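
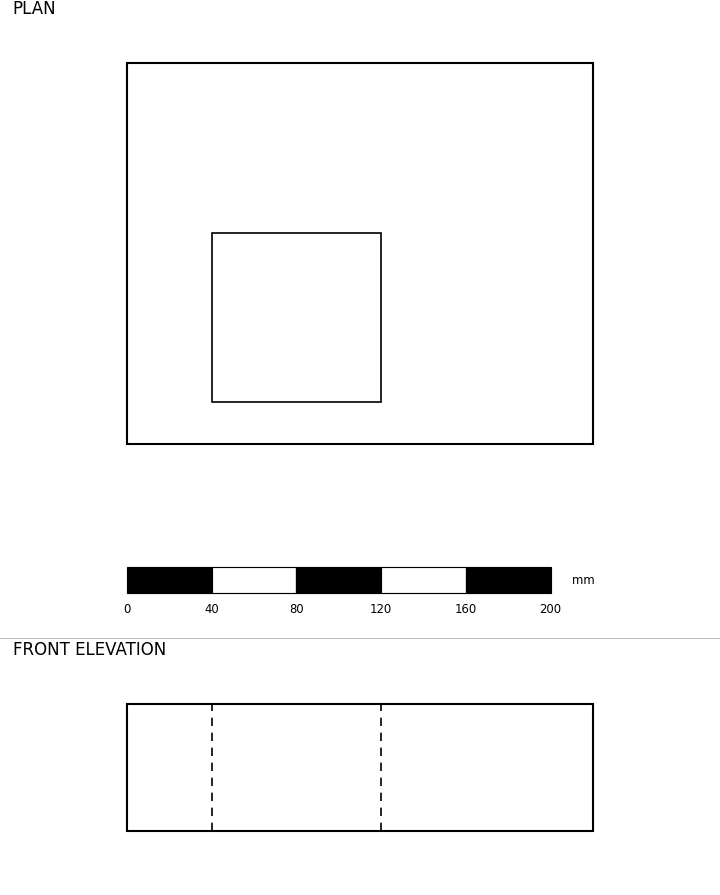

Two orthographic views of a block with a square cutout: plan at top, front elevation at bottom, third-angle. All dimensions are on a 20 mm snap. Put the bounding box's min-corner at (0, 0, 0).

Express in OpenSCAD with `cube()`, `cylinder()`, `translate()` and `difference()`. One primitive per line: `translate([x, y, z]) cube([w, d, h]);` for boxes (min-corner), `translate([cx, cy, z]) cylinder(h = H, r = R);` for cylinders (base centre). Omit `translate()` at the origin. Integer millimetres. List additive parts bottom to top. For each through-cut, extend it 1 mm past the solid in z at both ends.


difference() {
  cube([220, 180, 60]);
  translate([40, 20, -1]) cube([80, 80, 62]);
}


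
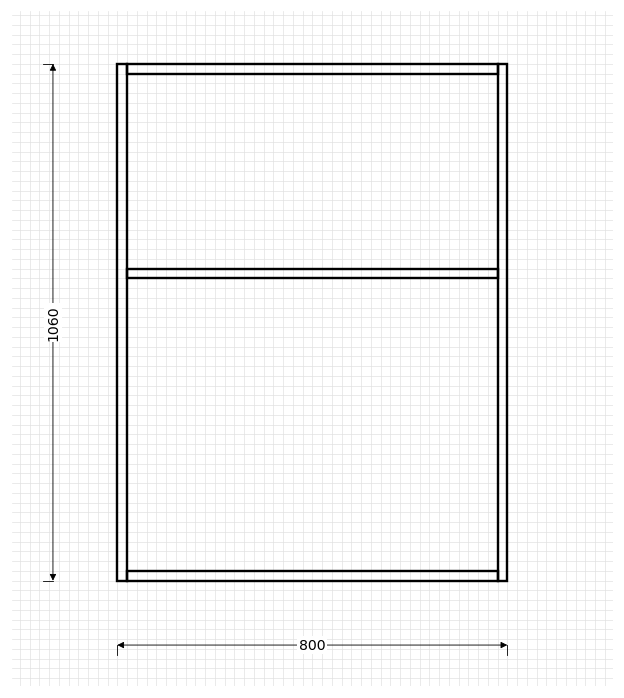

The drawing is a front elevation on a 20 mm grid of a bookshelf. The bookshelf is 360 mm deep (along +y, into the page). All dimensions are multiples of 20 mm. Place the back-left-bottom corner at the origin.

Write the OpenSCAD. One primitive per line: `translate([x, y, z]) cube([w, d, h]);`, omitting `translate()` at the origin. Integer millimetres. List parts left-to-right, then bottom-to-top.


cube([20, 360, 1060]);
translate([20, 0, 0]) cube([760, 360, 20]);
translate([20, 0, 620]) cube([760, 360, 20]);
translate([20, 0, 1040]) cube([760, 360, 20]);
translate([780, 0, 0]) cube([20, 360, 1060]);


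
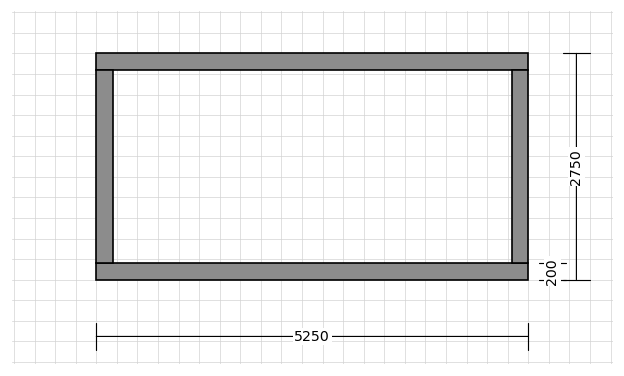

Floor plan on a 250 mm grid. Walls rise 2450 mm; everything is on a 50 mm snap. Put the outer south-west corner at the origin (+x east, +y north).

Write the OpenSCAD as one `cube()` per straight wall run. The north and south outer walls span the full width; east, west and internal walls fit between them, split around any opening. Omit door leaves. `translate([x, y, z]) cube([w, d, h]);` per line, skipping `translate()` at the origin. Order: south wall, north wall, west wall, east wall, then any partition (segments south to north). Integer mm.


cube([5250, 200, 2450]);
translate([0, 2550, 0]) cube([5250, 200, 2450]);
translate([0, 200, 0]) cube([200, 2350, 2450]);
translate([5050, 200, 0]) cube([200, 2350, 2450]);


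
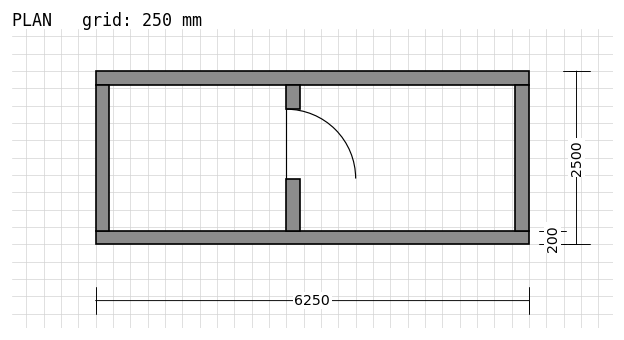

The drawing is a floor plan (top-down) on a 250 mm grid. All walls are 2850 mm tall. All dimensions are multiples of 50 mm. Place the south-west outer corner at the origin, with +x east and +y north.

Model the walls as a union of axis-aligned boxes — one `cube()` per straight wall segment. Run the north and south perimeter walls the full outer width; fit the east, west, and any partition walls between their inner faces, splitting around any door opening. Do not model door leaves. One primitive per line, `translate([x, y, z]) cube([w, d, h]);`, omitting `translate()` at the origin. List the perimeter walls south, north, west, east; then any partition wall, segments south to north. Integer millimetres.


cube([6250, 200, 2850]);
translate([0, 2300, 0]) cube([6250, 200, 2850]);
translate([0, 200, 0]) cube([200, 2100, 2850]);
translate([6050, 200, 0]) cube([200, 2100, 2850]);
translate([2750, 200, 0]) cube([200, 750, 2850]);
translate([2750, 1950, 0]) cube([200, 350, 2850]);


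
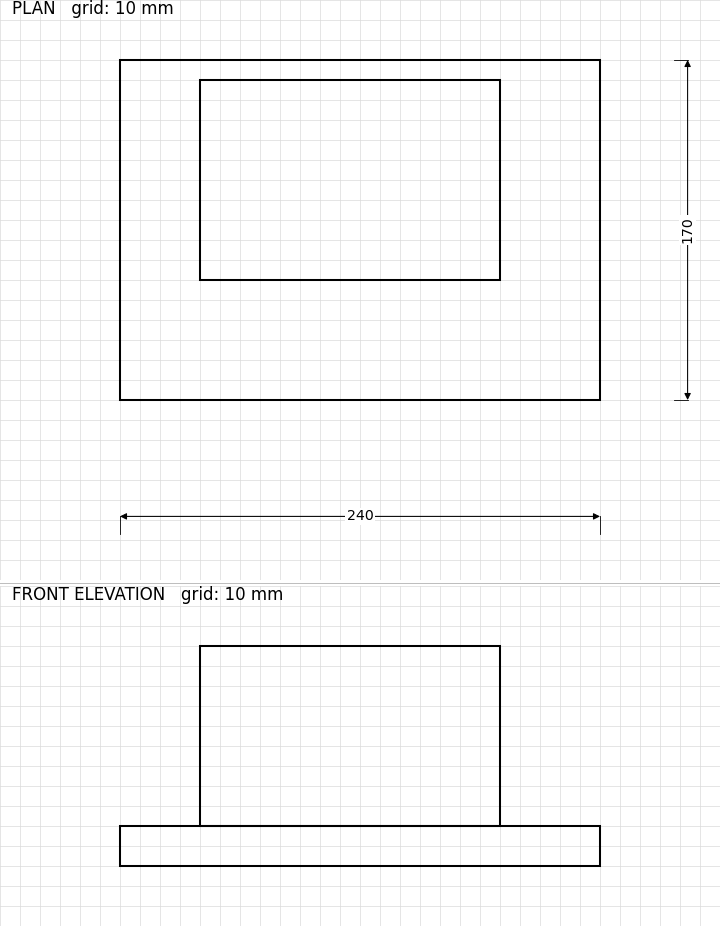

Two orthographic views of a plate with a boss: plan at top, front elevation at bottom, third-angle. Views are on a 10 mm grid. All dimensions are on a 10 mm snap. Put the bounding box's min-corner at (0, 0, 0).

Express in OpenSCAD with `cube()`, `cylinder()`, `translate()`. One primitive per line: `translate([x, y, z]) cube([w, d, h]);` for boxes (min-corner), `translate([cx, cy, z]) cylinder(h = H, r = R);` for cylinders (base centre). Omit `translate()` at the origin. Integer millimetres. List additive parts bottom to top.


cube([240, 170, 20]);
translate([40, 60, 20]) cube([150, 100, 90]);


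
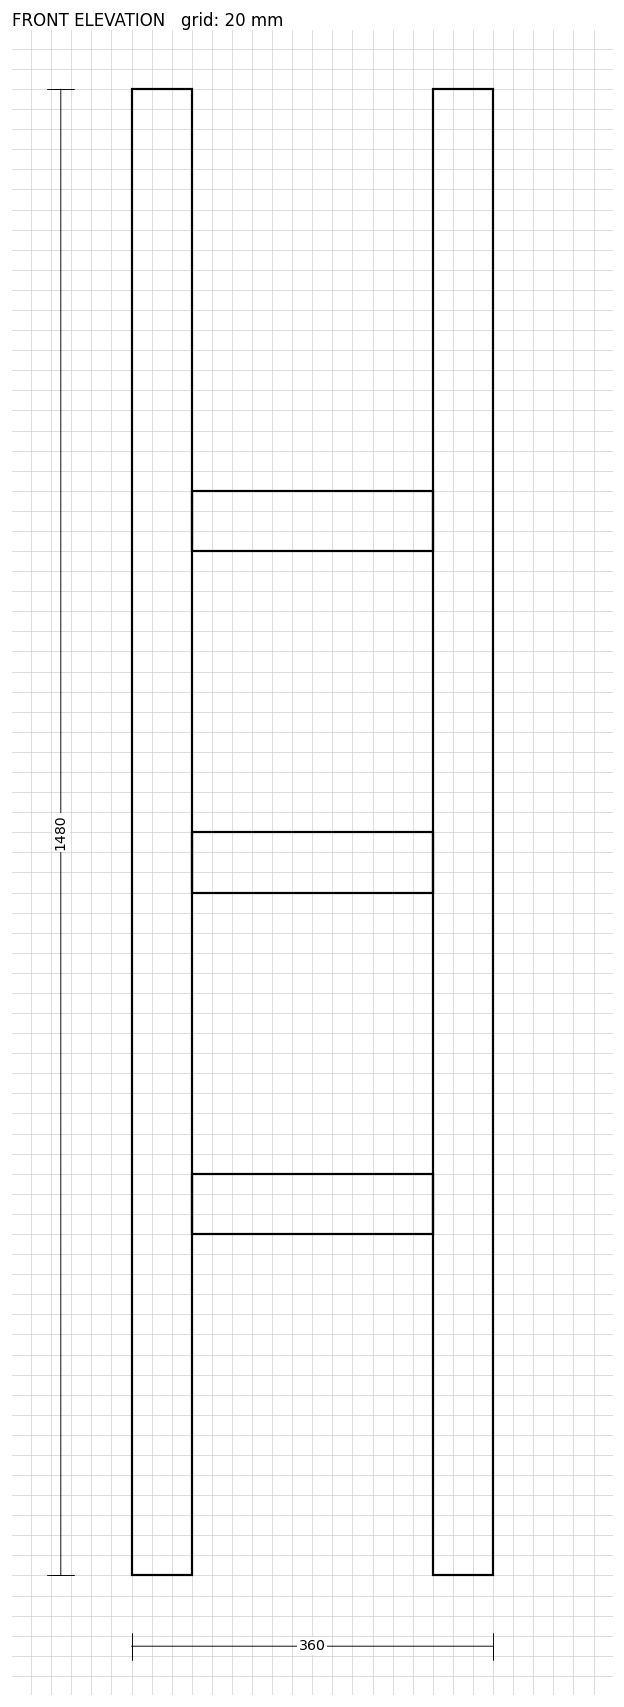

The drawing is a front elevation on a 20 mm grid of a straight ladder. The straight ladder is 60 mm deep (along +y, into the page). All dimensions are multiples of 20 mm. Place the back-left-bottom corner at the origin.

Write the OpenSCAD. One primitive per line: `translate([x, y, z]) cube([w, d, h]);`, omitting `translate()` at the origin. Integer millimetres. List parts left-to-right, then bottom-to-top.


cube([60, 60, 1480]);
translate([60, 0, 340]) cube([240, 60, 60]);
translate([60, 0, 680]) cube([240, 60, 60]);
translate([60, 0, 1020]) cube([240, 60, 60]);
translate([300, 0, 0]) cube([60, 60, 1480]);


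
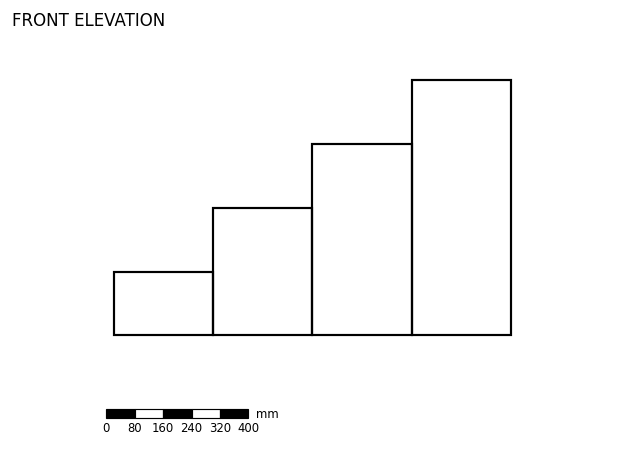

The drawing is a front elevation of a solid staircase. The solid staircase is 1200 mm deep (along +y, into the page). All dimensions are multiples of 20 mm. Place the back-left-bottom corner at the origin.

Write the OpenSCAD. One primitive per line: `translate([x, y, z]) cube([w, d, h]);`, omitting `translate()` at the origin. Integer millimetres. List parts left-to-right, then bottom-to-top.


cube([280, 1200, 180]);
translate([280, 0, 0]) cube([280, 1200, 360]);
translate([560, 0, 0]) cube([280, 1200, 540]);
translate([840, 0, 0]) cube([280, 1200, 720]);


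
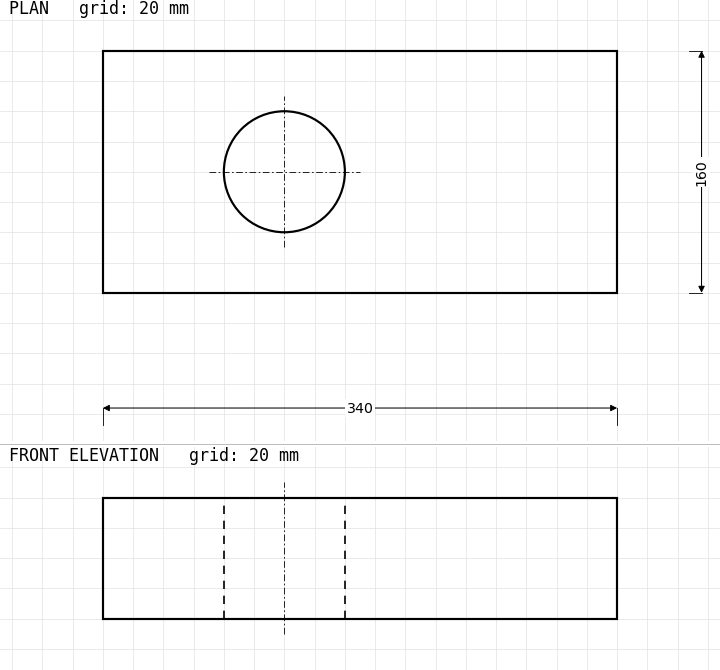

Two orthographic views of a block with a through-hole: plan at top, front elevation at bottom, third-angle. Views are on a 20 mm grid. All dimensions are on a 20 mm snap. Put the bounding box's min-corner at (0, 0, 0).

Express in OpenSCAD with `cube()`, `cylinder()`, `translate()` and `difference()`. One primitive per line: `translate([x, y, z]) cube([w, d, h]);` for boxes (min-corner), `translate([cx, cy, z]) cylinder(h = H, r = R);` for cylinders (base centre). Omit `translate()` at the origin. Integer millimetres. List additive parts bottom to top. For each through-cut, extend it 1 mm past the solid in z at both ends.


difference() {
  cube([340, 160, 80]);
  translate([120, 80, -1]) cylinder(h = 82, r = 40);
}


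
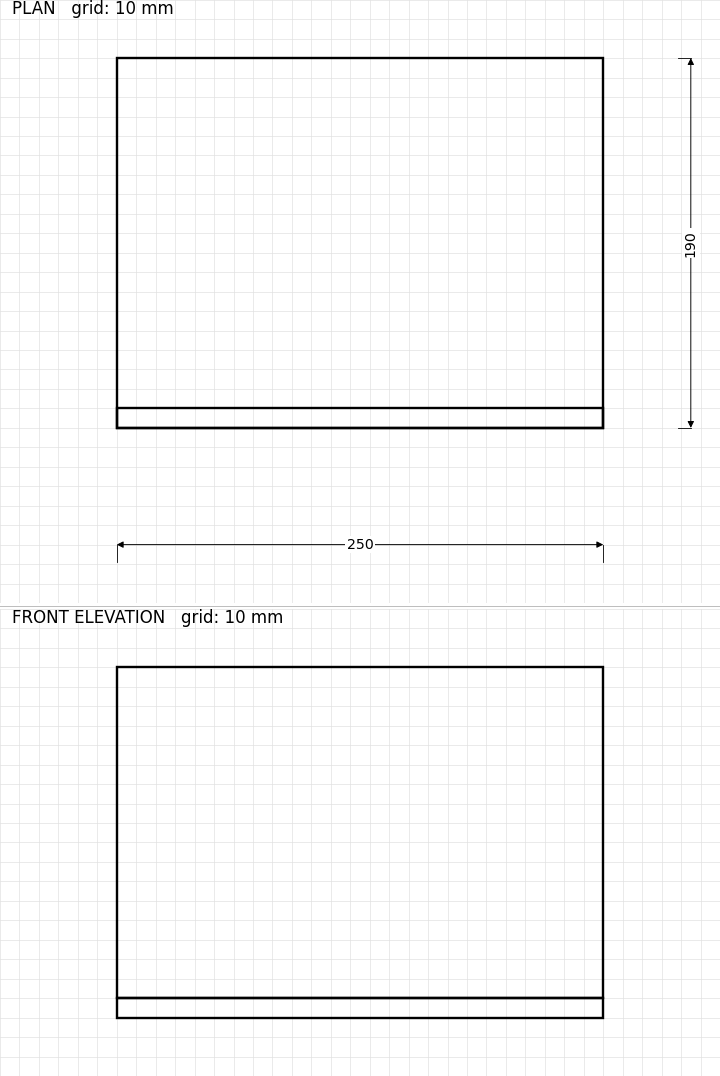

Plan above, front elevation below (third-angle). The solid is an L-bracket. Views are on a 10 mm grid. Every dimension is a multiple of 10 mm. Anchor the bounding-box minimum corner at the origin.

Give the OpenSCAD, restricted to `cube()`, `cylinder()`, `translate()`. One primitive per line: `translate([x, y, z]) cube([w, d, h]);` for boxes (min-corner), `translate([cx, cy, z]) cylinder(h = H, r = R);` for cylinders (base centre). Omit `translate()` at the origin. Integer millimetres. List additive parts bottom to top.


cube([250, 190, 10]);
translate([0, 0, 10]) cube([250, 10, 170]);


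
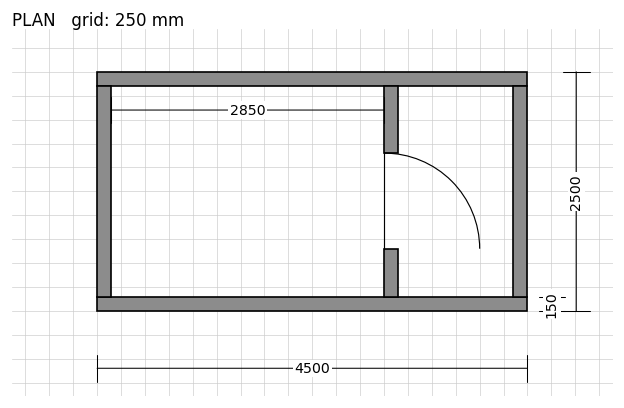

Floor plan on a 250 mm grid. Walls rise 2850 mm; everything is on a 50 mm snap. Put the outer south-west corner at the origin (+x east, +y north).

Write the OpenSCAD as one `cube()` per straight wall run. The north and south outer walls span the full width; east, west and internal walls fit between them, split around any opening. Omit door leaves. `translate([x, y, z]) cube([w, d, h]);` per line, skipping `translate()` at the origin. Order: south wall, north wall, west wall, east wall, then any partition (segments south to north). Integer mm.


cube([4500, 150, 2850]);
translate([0, 2350, 0]) cube([4500, 150, 2850]);
translate([0, 150, 0]) cube([150, 2200, 2850]);
translate([4350, 150, 0]) cube([150, 2200, 2850]);
translate([3000, 150, 0]) cube([150, 500, 2850]);
translate([3000, 1650, 0]) cube([150, 700, 2850]);


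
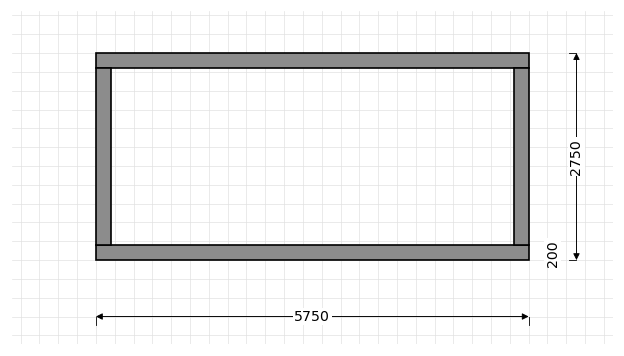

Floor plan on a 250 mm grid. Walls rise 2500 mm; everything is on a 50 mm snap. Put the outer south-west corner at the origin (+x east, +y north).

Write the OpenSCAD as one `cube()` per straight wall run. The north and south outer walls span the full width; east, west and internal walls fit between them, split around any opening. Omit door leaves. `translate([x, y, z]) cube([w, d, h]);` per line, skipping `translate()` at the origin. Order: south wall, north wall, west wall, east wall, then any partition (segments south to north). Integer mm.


cube([5750, 200, 2500]);
translate([0, 2550, 0]) cube([5750, 200, 2500]);
translate([0, 200, 0]) cube([200, 2350, 2500]);
translate([5550, 200, 0]) cube([200, 2350, 2500]);


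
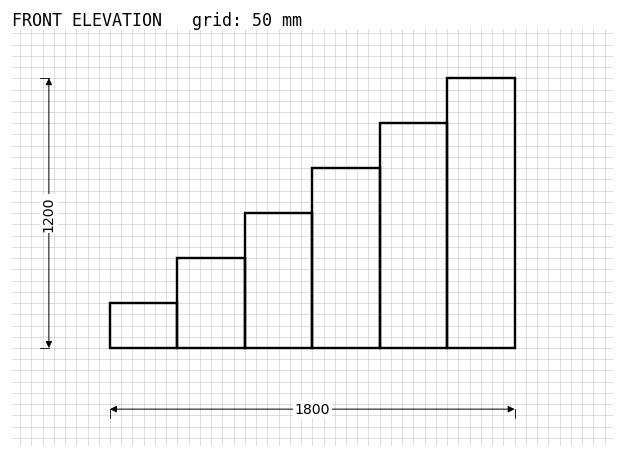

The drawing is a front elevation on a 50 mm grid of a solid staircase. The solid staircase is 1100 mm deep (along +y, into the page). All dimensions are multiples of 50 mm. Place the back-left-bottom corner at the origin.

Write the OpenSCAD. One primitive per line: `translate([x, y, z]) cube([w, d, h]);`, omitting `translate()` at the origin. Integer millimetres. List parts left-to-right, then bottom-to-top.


cube([300, 1100, 200]);
translate([300, 0, 0]) cube([300, 1100, 400]);
translate([600, 0, 0]) cube([300, 1100, 600]);
translate([900, 0, 0]) cube([300, 1100, 800]);
translate([1200, 0, 0]) cube([300, 1100, 1000]);
translate([1500, 0, 0]) cube([300, 1100, 1200]);


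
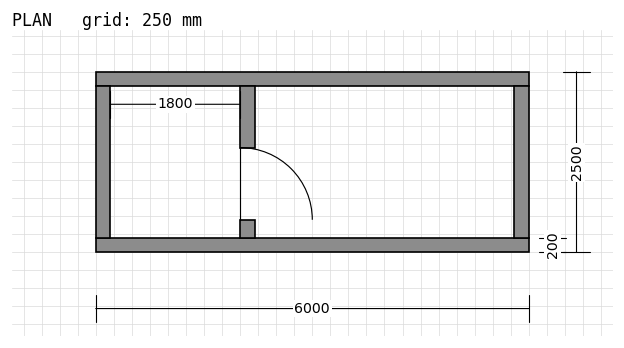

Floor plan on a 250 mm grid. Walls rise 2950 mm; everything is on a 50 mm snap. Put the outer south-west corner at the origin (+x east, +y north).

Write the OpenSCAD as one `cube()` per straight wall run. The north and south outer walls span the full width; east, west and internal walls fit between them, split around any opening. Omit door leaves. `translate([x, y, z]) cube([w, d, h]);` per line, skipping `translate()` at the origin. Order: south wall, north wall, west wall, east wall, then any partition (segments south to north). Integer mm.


cube([6000, 200, 2950]);
translate([0, 2300, 0]) cube([6000, 200, 2950]);
translate([0, 200, 0]) cube([200, 2100, 2950]);
translate([5800, 200, 0]) cube([200, 2100, 2950]);
translate([2000, 200, 0]) cube([200, 250, 2950]);
translate([2000, 1450, 0]) cube([200, 850, 2950]);


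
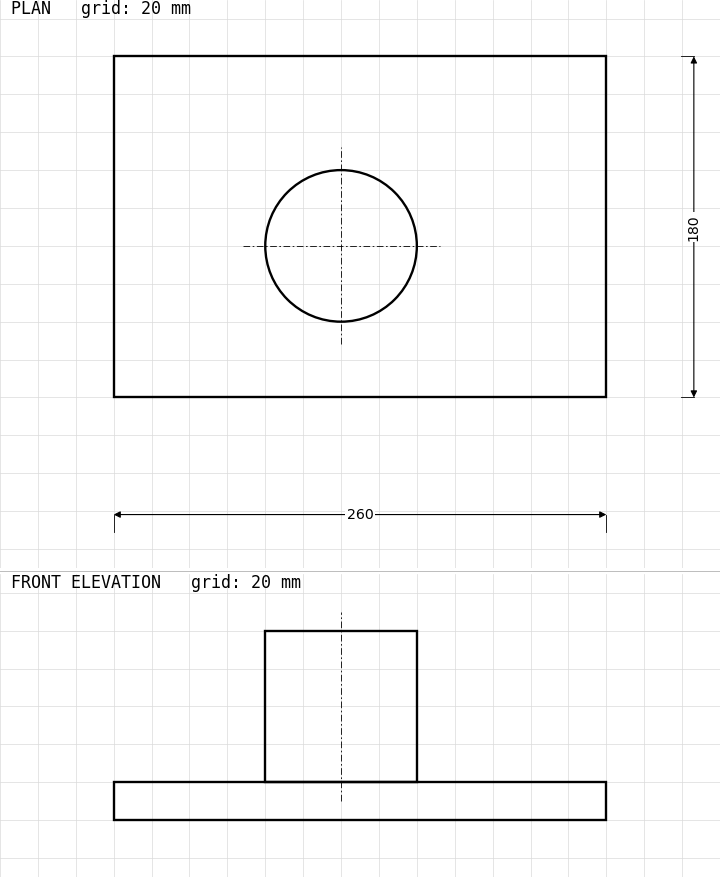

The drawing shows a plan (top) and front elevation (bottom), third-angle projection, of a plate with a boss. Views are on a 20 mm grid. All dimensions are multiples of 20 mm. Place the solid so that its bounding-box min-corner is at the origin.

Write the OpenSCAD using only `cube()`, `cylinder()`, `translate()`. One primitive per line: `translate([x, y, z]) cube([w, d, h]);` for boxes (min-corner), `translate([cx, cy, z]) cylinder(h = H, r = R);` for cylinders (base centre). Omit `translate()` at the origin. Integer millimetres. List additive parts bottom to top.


cube([260, 180, 20]);
translate([120, 80, 20]) cylinder(h = 80, r = 40);


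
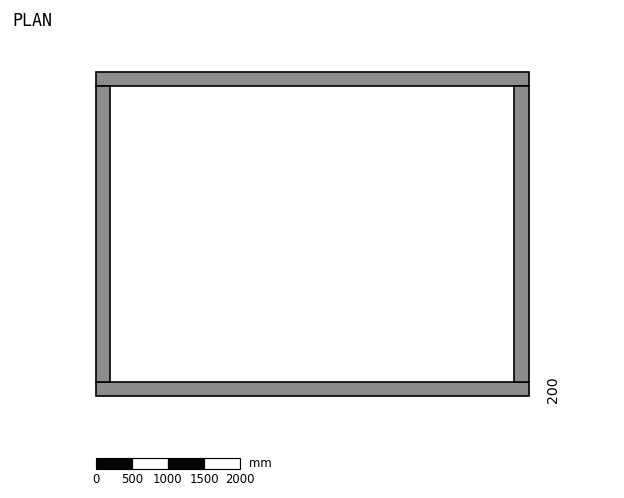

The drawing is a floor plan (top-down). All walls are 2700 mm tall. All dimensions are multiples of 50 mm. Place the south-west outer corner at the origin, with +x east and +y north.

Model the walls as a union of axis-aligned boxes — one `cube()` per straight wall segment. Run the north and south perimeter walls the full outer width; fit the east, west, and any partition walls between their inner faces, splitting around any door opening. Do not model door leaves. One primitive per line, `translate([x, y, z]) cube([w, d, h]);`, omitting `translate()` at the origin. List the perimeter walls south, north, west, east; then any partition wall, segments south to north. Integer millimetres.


cube([6000, 200, 2700]);
translate([0, 4300, 0]) cube([6000, 200, 2700]);
translate([0, 200, 0]) cube([200, 4100, 2700]);
translate([5800, 200, 0]) cube([200, 4100, 2700]);


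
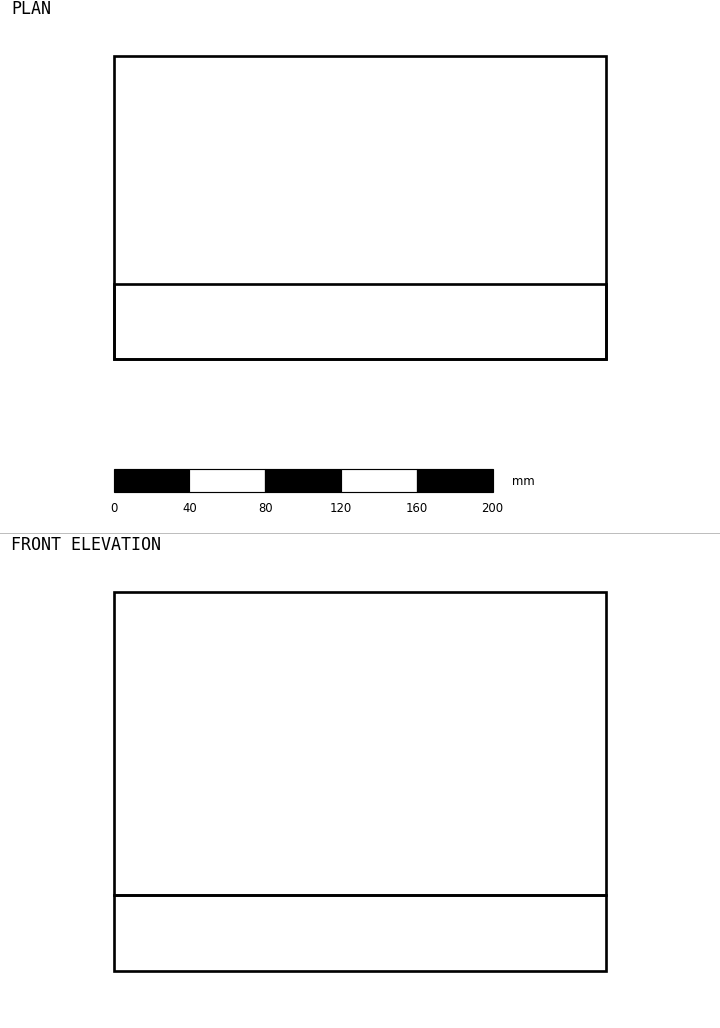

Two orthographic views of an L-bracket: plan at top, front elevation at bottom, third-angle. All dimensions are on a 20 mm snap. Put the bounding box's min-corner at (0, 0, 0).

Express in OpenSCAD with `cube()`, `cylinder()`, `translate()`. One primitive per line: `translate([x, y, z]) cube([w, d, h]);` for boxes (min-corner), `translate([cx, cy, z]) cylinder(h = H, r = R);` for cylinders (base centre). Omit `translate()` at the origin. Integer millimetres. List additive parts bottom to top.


cube([260, 160, 40]);
translate([0, 0, 40]) cube([260, 40, 160]);


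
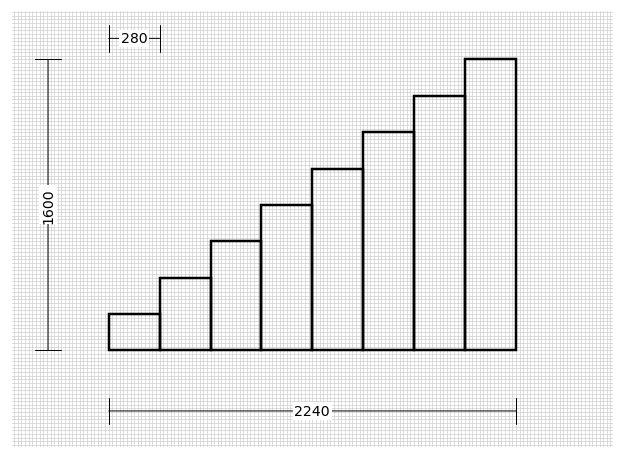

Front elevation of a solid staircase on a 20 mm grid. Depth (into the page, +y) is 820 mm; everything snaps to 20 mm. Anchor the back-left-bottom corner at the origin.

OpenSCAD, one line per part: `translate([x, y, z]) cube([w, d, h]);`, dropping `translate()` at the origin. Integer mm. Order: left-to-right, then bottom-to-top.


cube([280, 820, 200]);
translate([280, 0, 0]) cube([280, 820, 400]);
translate([560, 0, 0]) cube([280, 820, 600]);
translate([840, 0, 0]) cube([280, 820, 800]);
translate([1120, 0, 0]) cube([280, 820, 1000]);
translate([1400, 0, 0]) cube([280, 820, 1200]);
translate([1680, 0, 0]) cube([280, 820, 1400]);
translate([1960, 0, 0]) cube([280, 820, 1600]);


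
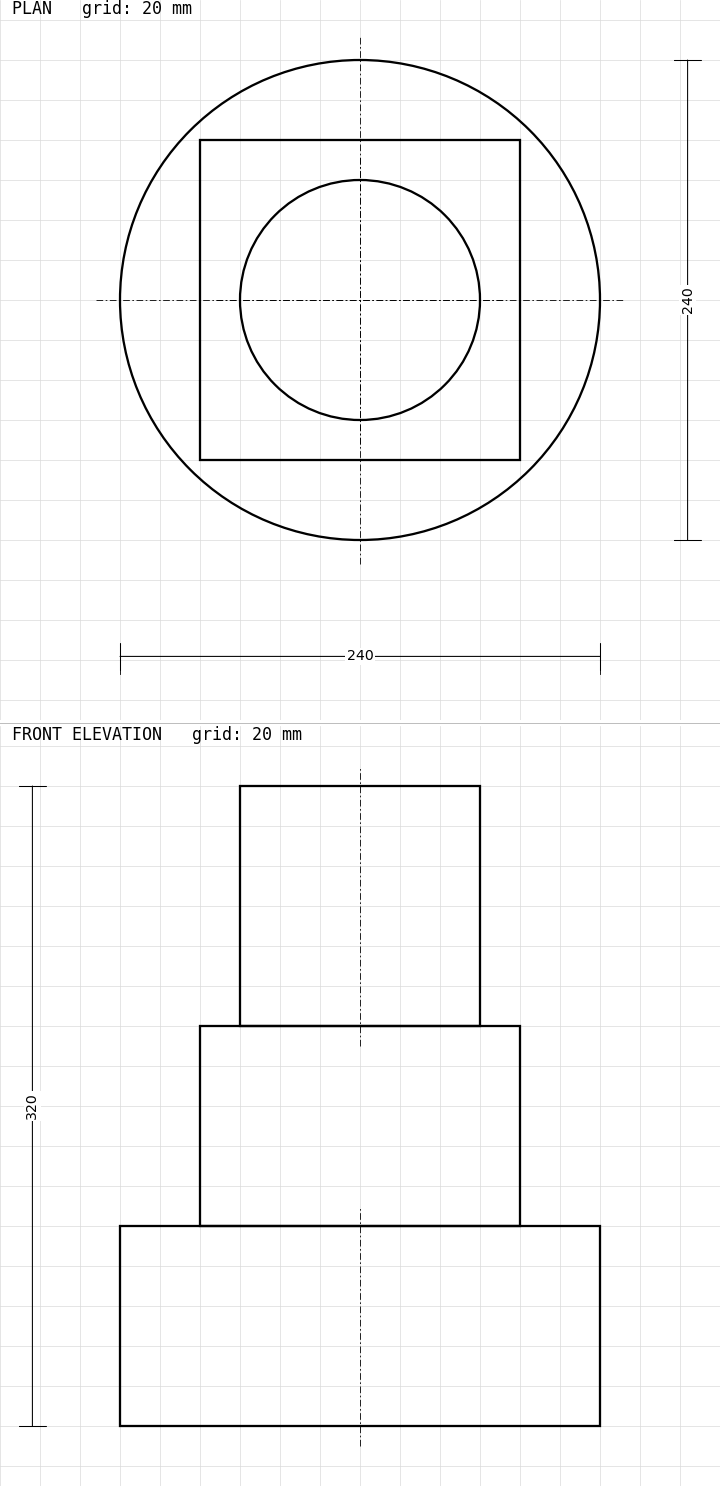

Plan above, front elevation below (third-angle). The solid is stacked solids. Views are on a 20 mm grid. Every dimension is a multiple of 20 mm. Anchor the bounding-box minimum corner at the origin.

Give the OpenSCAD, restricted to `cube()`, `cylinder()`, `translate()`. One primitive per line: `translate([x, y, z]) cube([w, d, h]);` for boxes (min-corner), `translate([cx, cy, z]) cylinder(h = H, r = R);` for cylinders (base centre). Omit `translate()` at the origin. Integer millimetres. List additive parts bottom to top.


translate([120, 120, 0]) cylinder(h = 100, r = 120);
translate([40, 40, 100]) cube([160, 160, 100]);
translate([120, 120, 200]) cylinder(h = 120, r = 60);


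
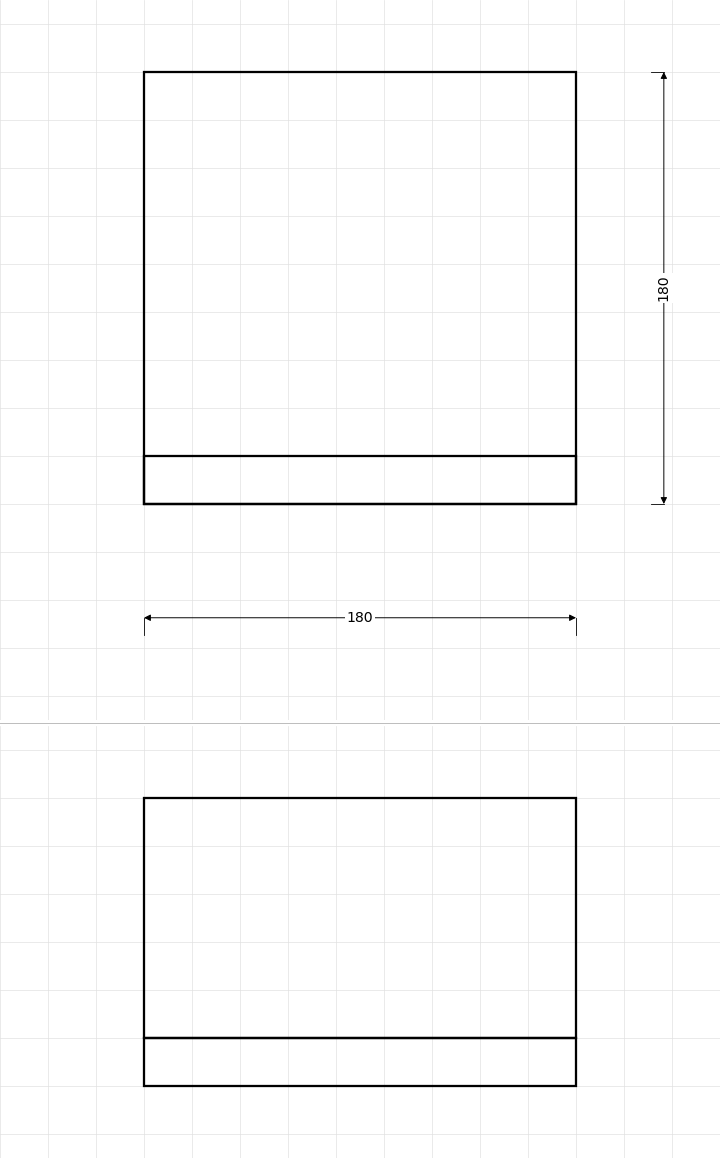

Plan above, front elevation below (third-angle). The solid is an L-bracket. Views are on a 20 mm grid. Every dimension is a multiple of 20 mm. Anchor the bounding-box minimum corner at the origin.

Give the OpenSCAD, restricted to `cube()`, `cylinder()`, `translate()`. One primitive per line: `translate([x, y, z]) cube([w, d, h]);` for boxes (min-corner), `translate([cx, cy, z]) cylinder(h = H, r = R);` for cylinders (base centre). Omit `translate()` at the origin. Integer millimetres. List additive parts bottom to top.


cube([180, 180, 20]);
translate([0, 0, 20]) cube([180, 20, 100]);


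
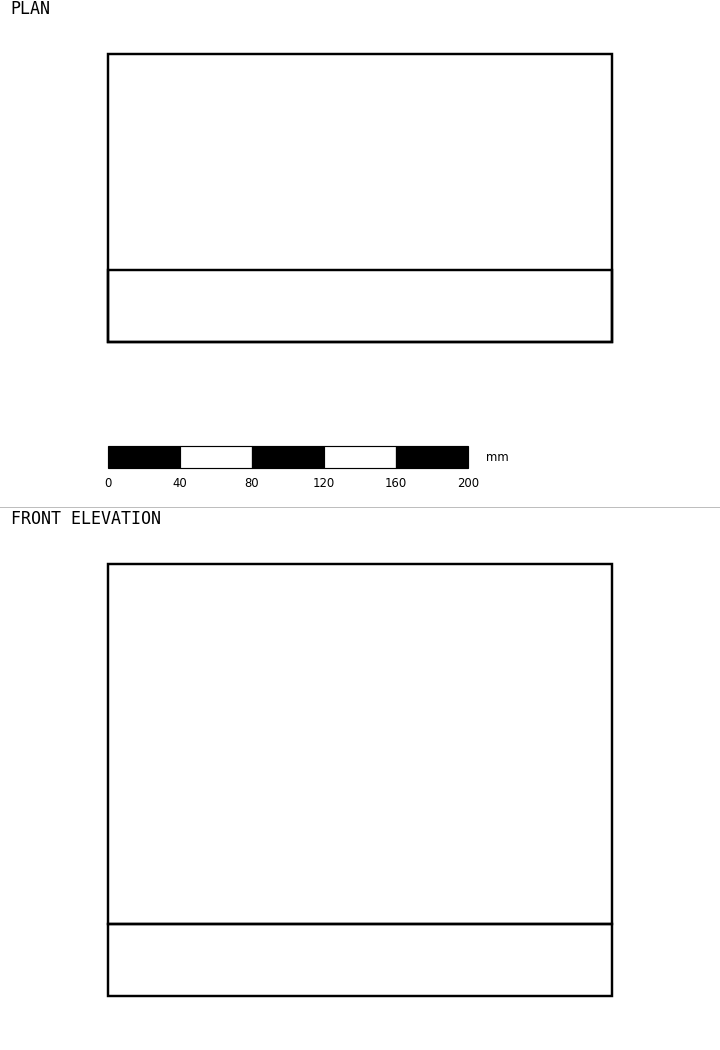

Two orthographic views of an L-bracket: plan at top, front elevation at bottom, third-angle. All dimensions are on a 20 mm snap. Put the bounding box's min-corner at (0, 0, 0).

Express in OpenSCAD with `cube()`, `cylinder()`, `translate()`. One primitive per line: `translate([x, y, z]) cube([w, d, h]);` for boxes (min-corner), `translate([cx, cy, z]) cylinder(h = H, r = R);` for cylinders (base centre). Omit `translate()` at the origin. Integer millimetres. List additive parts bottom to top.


cube([280, 160, 40]);
translate([0, 0, 40]) cube([280, 40, 200]);


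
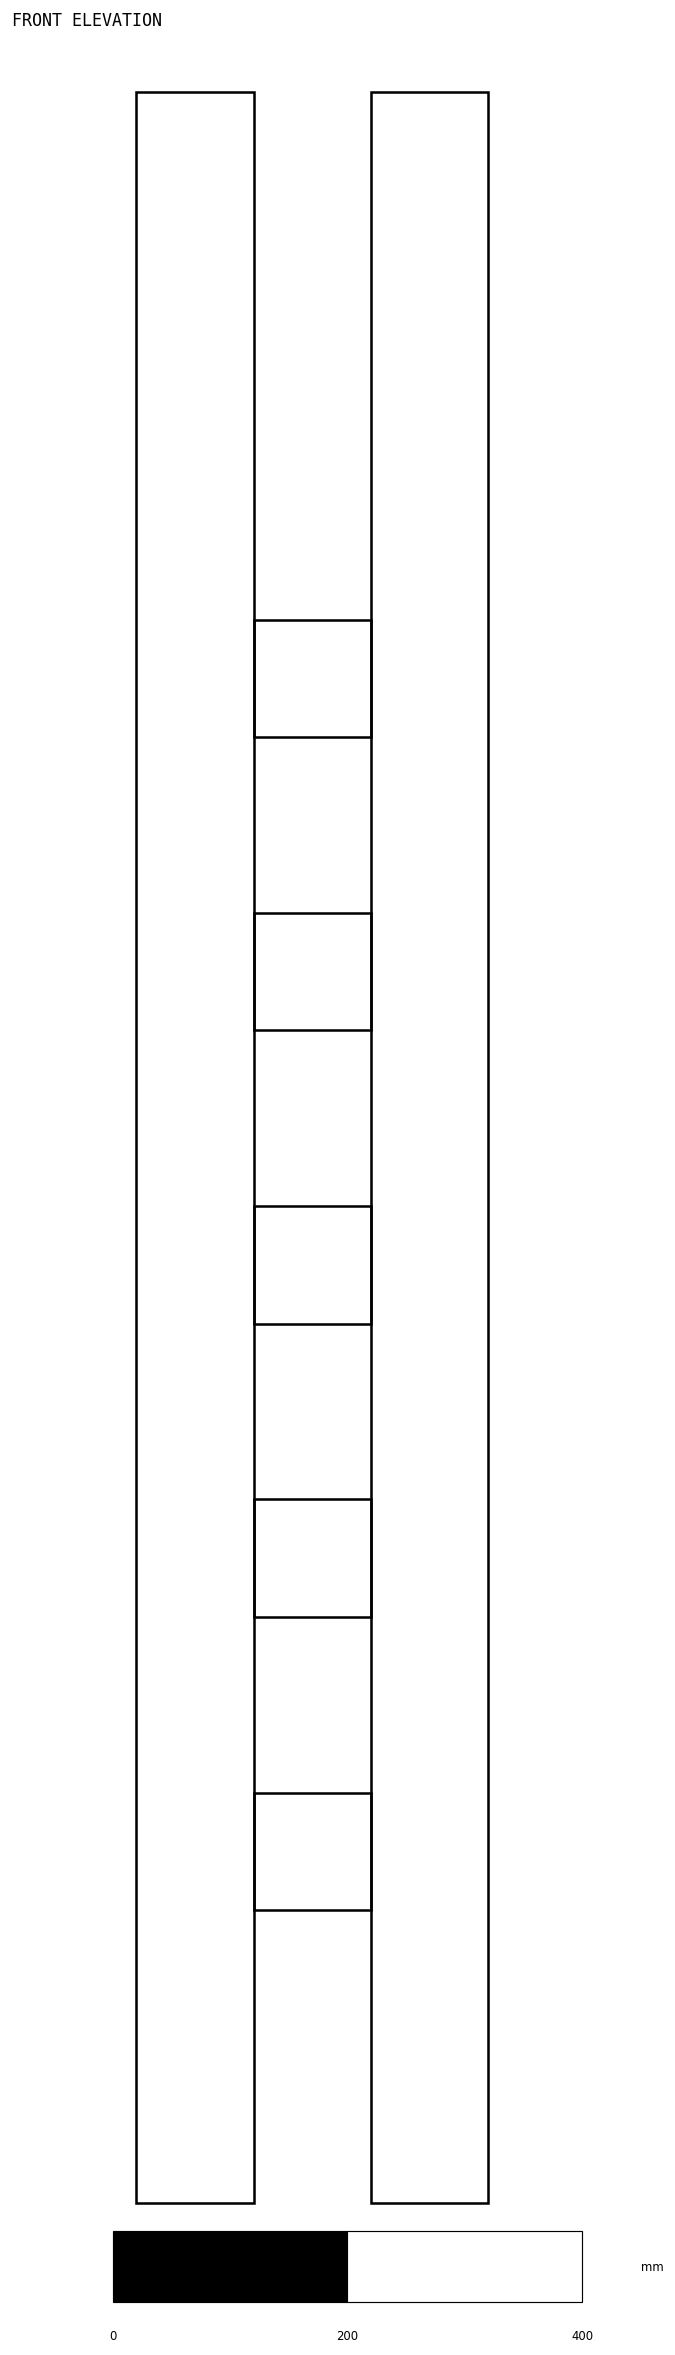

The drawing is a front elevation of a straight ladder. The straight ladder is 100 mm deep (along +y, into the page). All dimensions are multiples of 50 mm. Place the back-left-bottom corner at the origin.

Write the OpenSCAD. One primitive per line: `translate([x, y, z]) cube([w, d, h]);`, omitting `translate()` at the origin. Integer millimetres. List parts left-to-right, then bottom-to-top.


cube([100, 100, 1800]);
translate([100, 0, 250]) cube([100, 100, 100]);
translate([100, 0, 500]) cube([100, 100, 100]);
translate([100, 0, 750]) cube([100, 100, 100]);
translate([100, 0, 1000]) cube([100, 100, 100]);
translate([100, 0, 1250]) cube([100, 100, 100]);
translate([200, 0, 0]) cube([100, 100, 1800]);


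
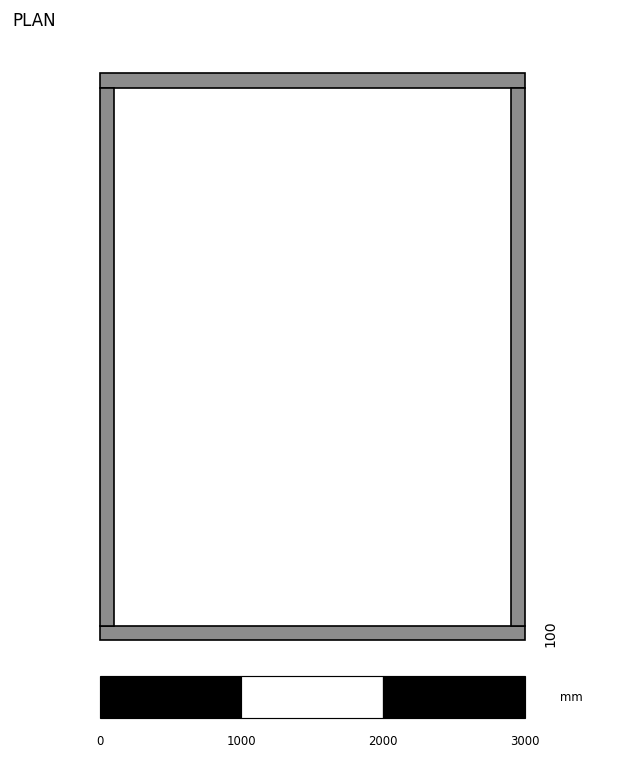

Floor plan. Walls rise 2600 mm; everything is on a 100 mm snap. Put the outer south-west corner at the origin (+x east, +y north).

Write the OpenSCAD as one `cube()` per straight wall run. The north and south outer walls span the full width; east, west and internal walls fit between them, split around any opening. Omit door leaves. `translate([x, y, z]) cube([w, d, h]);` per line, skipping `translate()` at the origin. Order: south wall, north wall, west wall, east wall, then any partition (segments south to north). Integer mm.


cube([3000, 100, 2600]);
translate([0, 3900, 0]) cube([3000, 100, 2600]);
translate([0, 100, 0]) cube([100, 3800, 2600]);
translate([2900, 100, 0]) cube([100, 3800, 2600]);


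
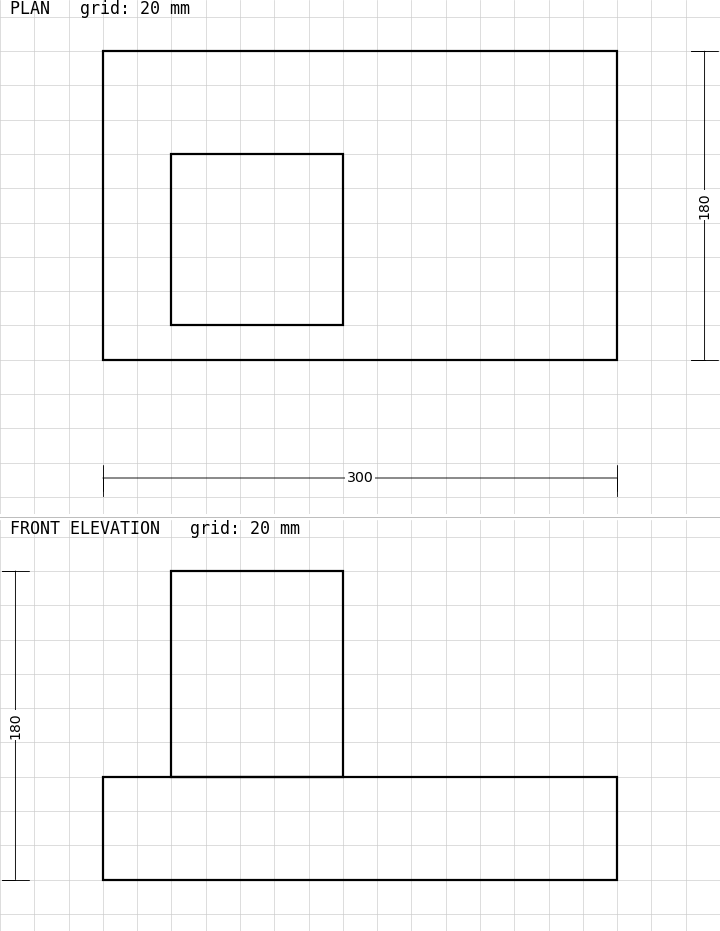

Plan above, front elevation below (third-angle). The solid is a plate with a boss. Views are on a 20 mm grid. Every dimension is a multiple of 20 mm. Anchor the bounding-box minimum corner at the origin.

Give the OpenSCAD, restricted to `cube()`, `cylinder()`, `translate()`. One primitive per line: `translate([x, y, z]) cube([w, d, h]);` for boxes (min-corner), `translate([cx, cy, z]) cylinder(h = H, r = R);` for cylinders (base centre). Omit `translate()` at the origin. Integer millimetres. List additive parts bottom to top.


cube([300, 180, 60]);
translate([40, 20, 60]) cube([100, 100, 120]);


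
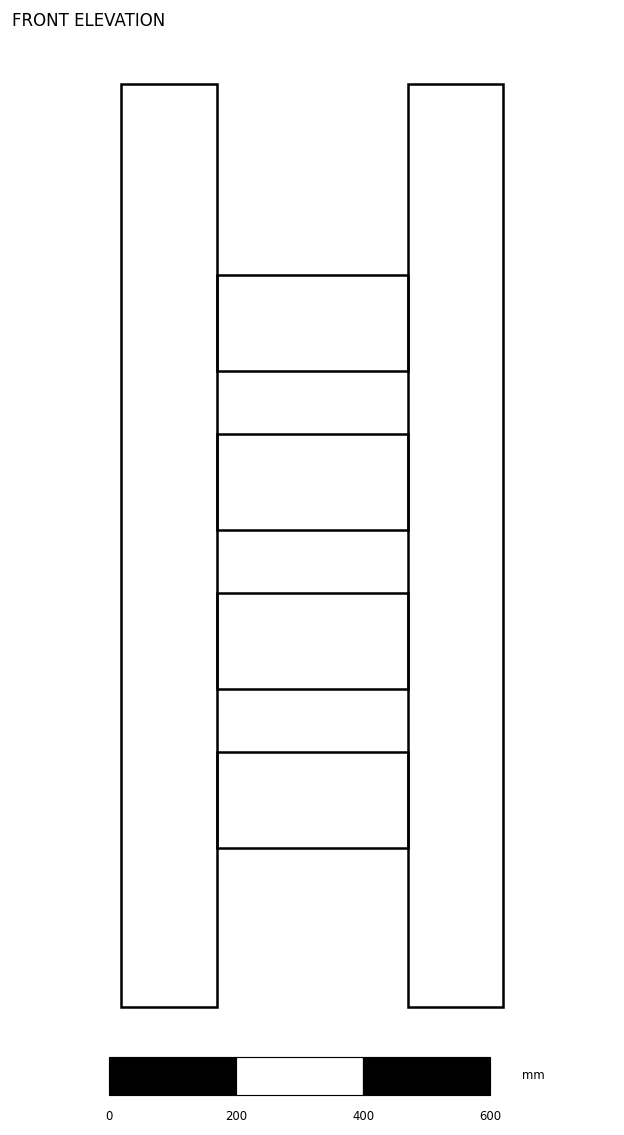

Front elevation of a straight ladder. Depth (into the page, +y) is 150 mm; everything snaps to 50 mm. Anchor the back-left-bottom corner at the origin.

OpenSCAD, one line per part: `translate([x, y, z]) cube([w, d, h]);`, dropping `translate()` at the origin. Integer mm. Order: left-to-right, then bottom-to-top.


cube([150, 150, 1450]);
translate([150, 0, 250]) cube([300, 150, 150]);
translate([150, 0, 500]) cube([300, 150, 150]);
translate([150, 0, 750]) cube([300, 150, 150]);
translate([150, 0, 1000]) cube([300, 150, 150]);
translate([450, 0, 0]) cube([150, 150, 1450]);


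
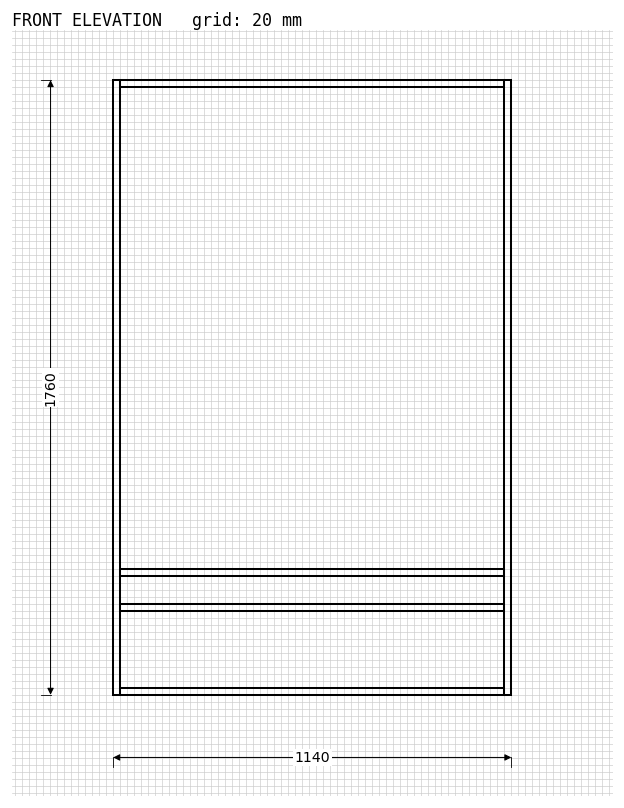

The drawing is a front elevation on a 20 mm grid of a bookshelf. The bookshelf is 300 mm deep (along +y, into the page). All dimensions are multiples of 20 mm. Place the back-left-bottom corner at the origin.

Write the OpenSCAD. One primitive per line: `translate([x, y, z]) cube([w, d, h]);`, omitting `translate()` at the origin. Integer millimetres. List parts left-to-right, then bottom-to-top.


cube([20, 300, 1760]);
translate([20, 0, 0]) cube([1100, 300, 20]);
translate([20, 0, 240]) cube([1100, 300, 20]);
translate([20, 0, 340]) cube([1100, 300, 20]);
translate([20, 0, 1740]) cube([1100, 300, 20]);
translate([1120, 0, 0]) cube([20, 300, 1760]);


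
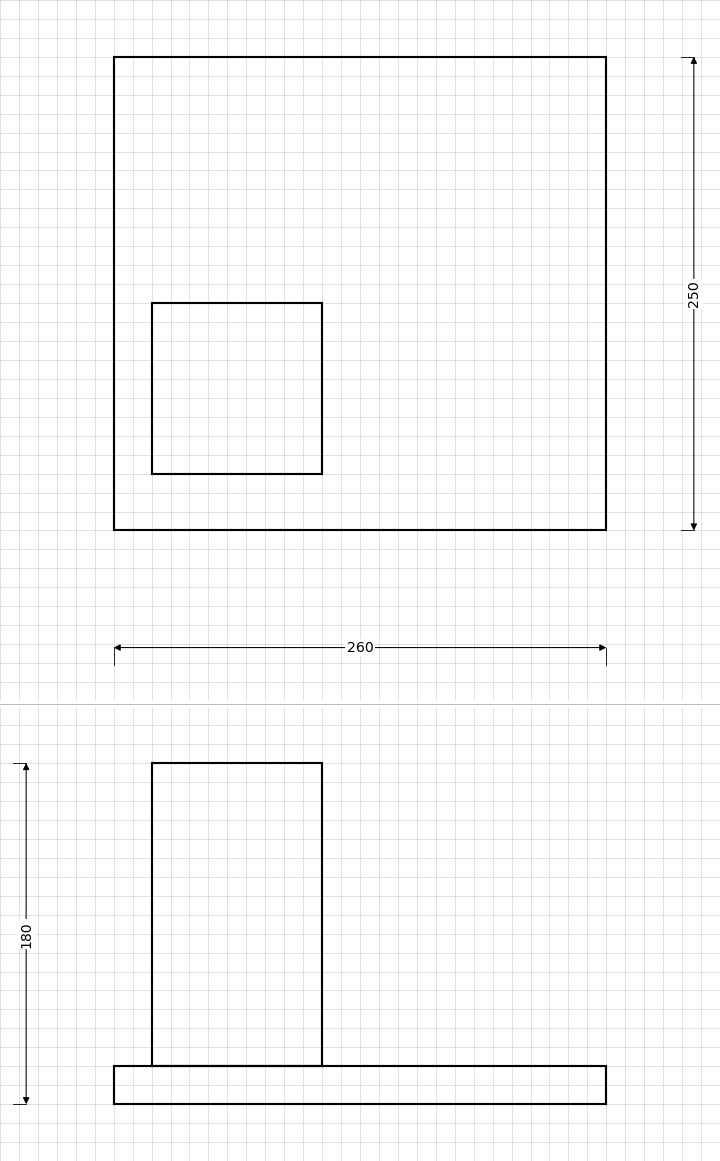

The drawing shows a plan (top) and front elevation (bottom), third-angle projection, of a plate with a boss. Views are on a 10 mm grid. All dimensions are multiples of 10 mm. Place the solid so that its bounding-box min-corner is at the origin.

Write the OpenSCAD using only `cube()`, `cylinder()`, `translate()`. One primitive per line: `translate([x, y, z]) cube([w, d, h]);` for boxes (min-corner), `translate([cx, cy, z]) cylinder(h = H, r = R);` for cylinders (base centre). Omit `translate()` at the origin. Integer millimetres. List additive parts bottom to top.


cube([260, 250, 20]);
translate([20, 30, 20]) cube([90, 90, 160]);


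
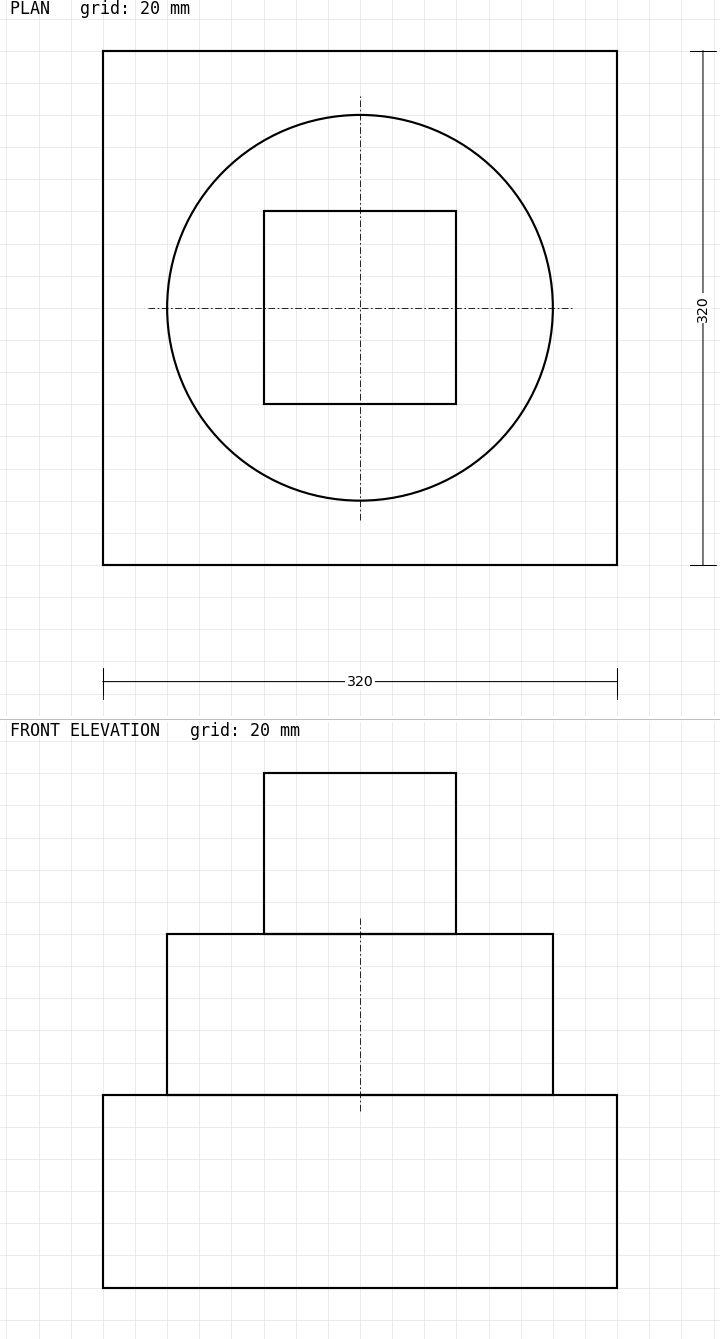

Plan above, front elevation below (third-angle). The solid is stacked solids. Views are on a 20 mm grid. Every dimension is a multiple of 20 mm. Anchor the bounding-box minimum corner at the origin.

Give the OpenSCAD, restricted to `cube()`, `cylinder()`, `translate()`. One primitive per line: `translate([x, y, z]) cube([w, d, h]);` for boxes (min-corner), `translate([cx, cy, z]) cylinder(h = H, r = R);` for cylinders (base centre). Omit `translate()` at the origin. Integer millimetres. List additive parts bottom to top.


cube([320, 320, 120]);
translate([160, 160, 120]) cylinder(h = 100, r = 120);
translate([100, 100, 220]) cube([120, 120, 100]);


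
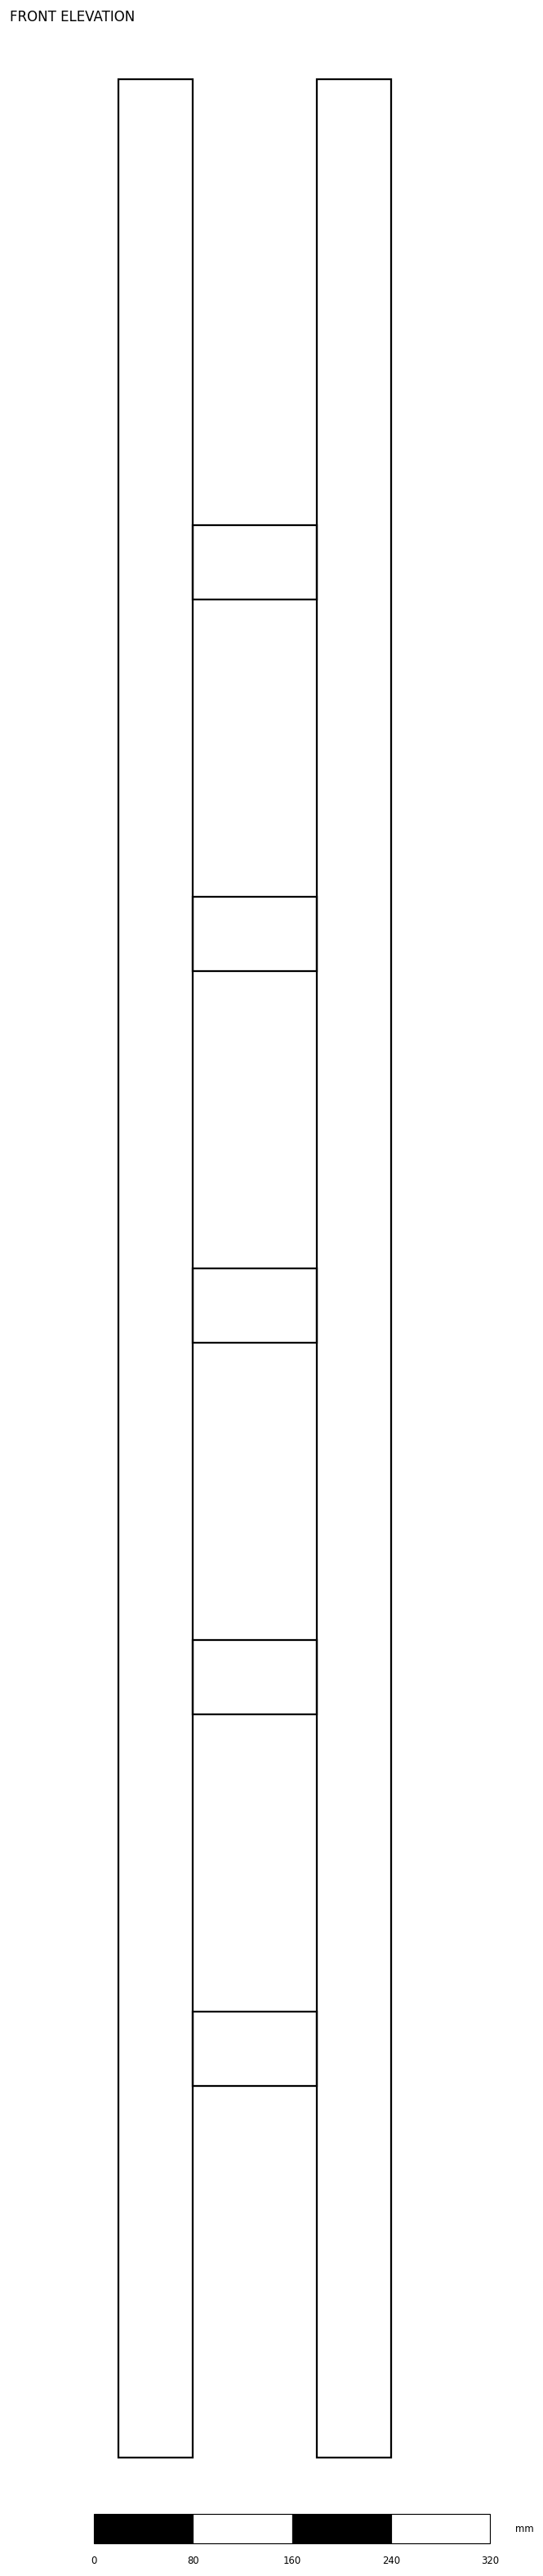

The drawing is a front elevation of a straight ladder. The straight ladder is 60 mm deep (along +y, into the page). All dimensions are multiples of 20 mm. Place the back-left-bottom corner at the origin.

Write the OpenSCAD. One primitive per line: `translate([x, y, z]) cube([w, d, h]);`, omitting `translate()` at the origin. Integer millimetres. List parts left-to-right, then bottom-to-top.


cube([60, 60, 1920]);
translate([60, 0, 300]) cube([100, 60, 60]);
translate([60, 0, 600]) cube([100, 60, 60]);
translate([60, 0, 900]) cube([100, 60, 60]);
translate([60, 0, 1200]) cube([100, 60, 60]);
translate([60, 0, 1500]) cube([100, 60, 60]);
translate([160, 0, 0]) cube([60, 60, 1920]);


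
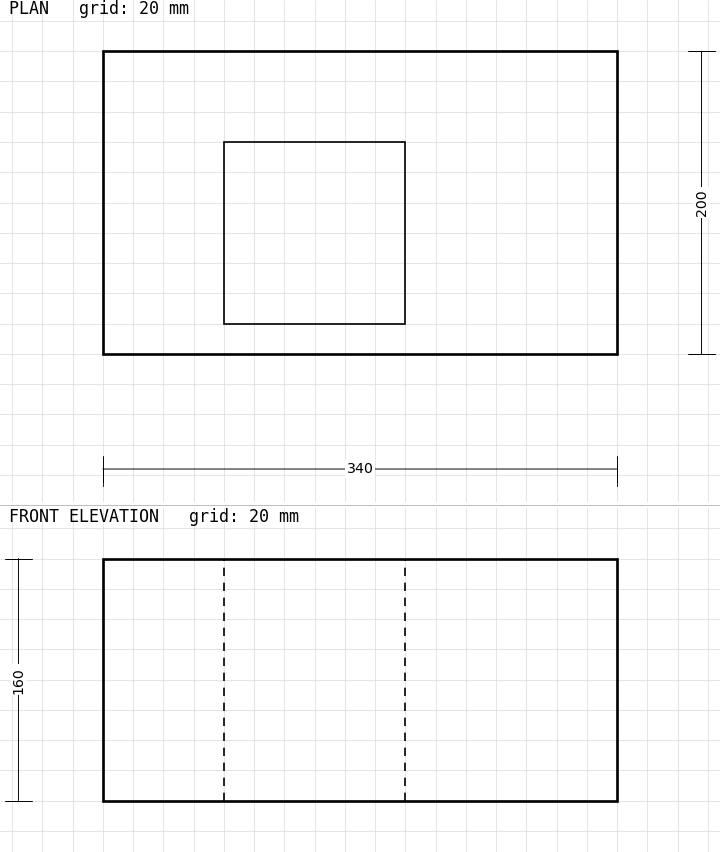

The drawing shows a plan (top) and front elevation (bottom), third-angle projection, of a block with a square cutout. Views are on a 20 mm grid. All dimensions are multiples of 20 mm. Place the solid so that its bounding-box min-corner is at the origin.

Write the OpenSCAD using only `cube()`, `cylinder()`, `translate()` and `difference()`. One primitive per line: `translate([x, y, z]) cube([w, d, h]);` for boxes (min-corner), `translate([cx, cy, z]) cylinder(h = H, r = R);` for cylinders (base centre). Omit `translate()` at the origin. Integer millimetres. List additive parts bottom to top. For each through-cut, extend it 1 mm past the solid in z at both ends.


difference() {
  cube([340, 200, 160]);
  translate([80, 20, -1]) cube([120, 120, 162]);
}


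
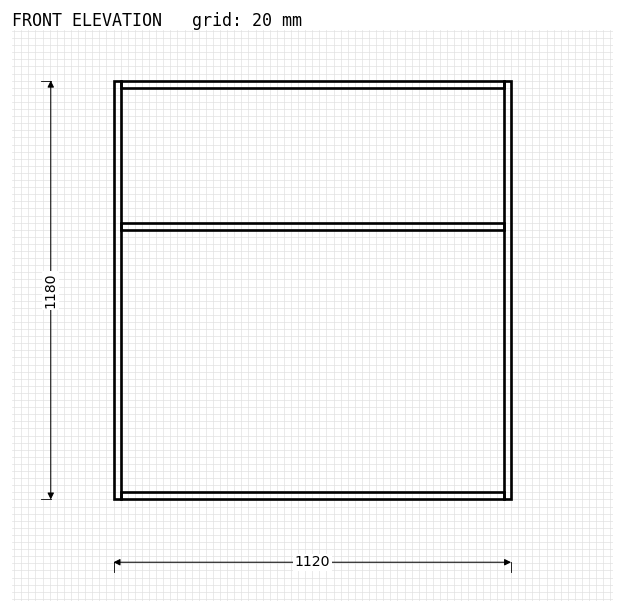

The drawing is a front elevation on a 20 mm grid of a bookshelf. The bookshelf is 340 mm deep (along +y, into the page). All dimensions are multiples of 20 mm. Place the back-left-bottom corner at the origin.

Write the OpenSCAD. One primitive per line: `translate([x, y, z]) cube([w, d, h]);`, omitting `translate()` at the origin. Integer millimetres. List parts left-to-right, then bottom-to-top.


cube([20, 340, 1180]);
translate([20, 0, 0]) cube([1080, 340, 20]);
translate([20, 0, 760]) cube([1080, 340, 20]);
translate([20, 0, 1160]) cube([1080, 340, 20]);
translate([1100, 0, 0]) cube([20, 340, 1180]);


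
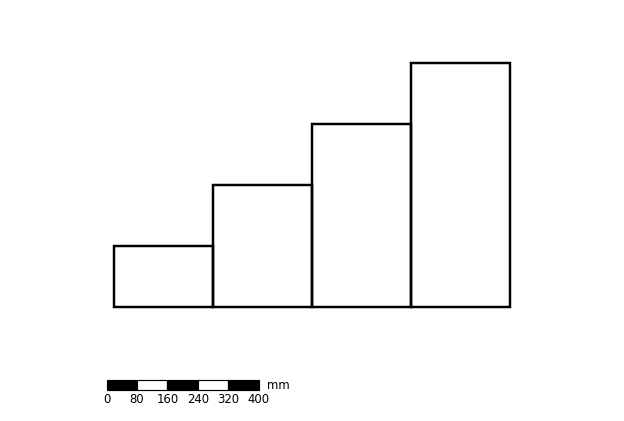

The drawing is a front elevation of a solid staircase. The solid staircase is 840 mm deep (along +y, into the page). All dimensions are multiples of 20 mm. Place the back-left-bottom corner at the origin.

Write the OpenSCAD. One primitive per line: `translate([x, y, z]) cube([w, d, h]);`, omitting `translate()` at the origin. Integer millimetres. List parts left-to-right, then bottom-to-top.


cube([260, 840, 160]);
translate([260, 0, 0]) cube([260, 840, 320]);
translate([520, 0, 0]) cube([260, 840, 480]);
translate([780, 0, 0]) cube([260, 840, 640]);


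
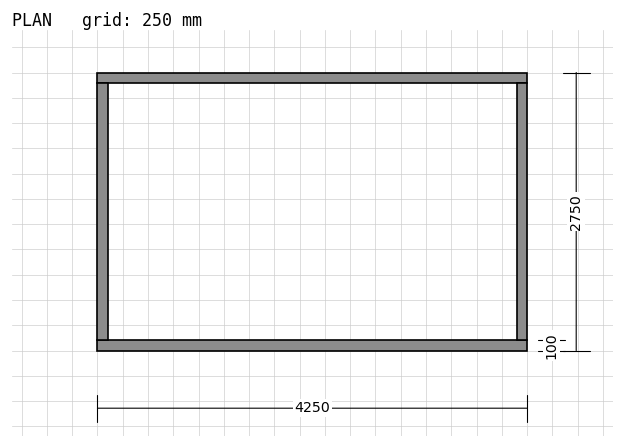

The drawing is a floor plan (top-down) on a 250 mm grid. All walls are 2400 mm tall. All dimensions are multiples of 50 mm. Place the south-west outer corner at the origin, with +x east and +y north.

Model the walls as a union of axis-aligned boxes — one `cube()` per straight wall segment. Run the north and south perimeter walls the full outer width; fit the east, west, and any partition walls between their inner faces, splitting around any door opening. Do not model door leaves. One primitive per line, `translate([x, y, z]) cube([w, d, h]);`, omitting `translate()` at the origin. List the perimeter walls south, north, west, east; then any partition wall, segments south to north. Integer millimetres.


cube([4250, 100, 2400]);
translate([0, 2650, 0]) cube([4250, 100, 2400]);
translate([0, 100, 0]) cube([100, 2550, 2400]);
translate([4150, 100, 0]) cube([100, 2550, 2400]);


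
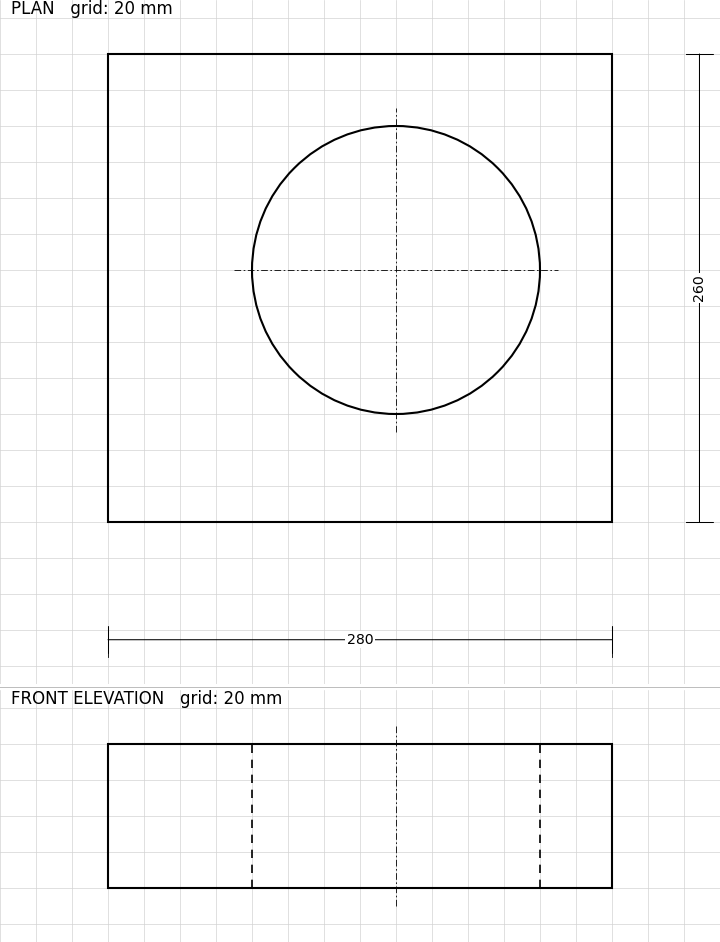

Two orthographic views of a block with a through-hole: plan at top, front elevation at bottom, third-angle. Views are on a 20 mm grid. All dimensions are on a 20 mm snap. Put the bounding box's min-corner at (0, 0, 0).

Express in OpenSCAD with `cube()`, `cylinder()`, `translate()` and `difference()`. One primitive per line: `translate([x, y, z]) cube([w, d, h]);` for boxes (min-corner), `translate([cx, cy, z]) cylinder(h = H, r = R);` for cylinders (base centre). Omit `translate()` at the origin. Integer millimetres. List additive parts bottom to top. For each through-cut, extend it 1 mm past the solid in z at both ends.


difference() {
  cube([280, 260, 80]);
  translate([160, 140, -1]) cylinder(h = 82, r = 80);
}


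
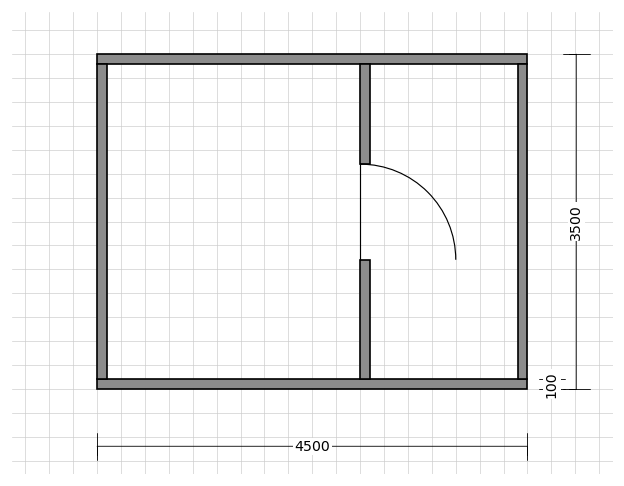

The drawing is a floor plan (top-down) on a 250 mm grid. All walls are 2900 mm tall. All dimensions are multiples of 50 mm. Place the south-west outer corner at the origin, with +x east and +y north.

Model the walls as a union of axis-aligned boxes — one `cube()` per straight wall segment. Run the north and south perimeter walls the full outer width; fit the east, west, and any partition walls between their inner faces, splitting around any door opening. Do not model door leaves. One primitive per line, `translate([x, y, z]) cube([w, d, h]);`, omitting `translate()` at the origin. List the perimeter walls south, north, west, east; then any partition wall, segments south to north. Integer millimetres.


cube([4500, 100, 2900]);
translate([0, 3400, 0]) cube([4500, 100, 2900]);
translate([0, 100, 0]) cube([100, 3300, 2900]);
translate([4400, 100, 0]) cube([100, 3300, 2900]);
translate([2750, 100, 0]) cube([100, 1250, 2900]);
translate([2750, 2350, 0]) cube([100, 1050, 2900]);


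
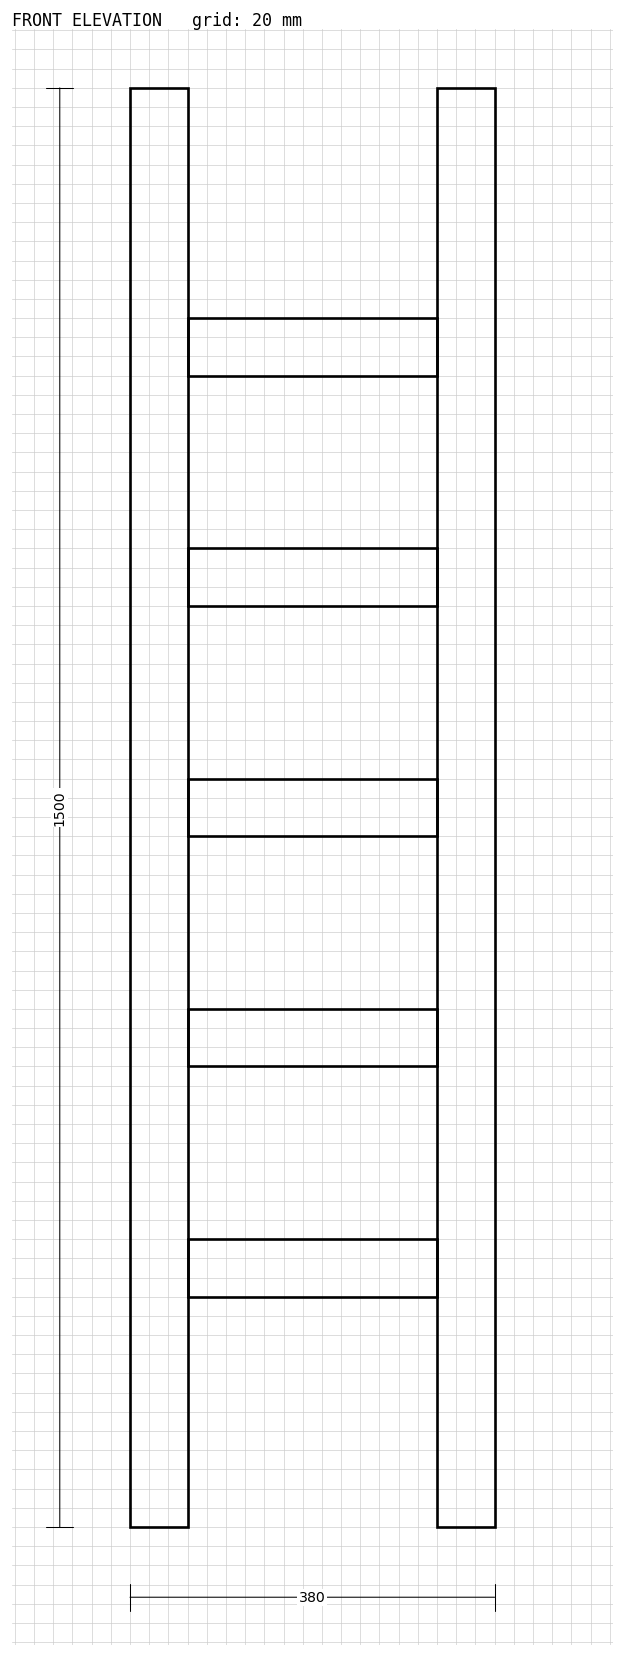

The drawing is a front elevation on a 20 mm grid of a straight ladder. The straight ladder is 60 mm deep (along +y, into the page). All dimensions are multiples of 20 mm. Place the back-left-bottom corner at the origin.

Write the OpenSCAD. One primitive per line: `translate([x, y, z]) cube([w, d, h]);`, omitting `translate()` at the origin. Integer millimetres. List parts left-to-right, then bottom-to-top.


cube([60, 60, 1500]);
translate([60, 0, 240]) cube([260, 60, 60]);
translate([60, 0, 480]) cube([260, 60, 60]);
translate([60, 0, 720]) cube([260, 60, 60]);
translate([60, 0, 960]) cube([260, 60, 60]);
translate([60, 0, 1200]) cube([260, 60, 60]);
translate([320, 0, 0]) cube([60, 60, 1500]);


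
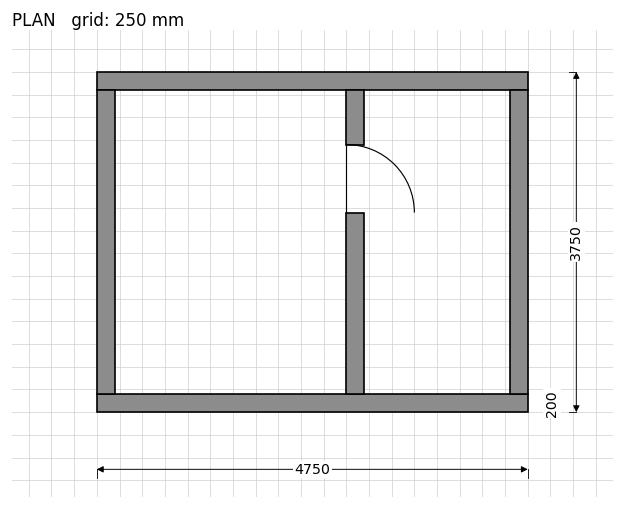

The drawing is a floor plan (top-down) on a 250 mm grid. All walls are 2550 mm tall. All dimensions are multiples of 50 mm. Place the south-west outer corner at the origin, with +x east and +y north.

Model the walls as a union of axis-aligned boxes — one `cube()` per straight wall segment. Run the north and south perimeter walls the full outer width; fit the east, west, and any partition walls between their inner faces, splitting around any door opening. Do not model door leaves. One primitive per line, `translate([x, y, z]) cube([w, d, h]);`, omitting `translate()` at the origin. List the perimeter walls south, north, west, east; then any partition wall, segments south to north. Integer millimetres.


cube([4750, 200, 2550]);
translate([0, 3550, 0]) cube([4750, 200, 2550]);
translate([0, 200, 0]) cube([200, 3350, 2550]);
translate([4550, 200, 0]) cube([200, 3350, 2550]);
translate([2750, 200, 0]) cube([200, 2000, 2550]);
translate([2750, 2950, 0]) cube([200, 600, 2550]);


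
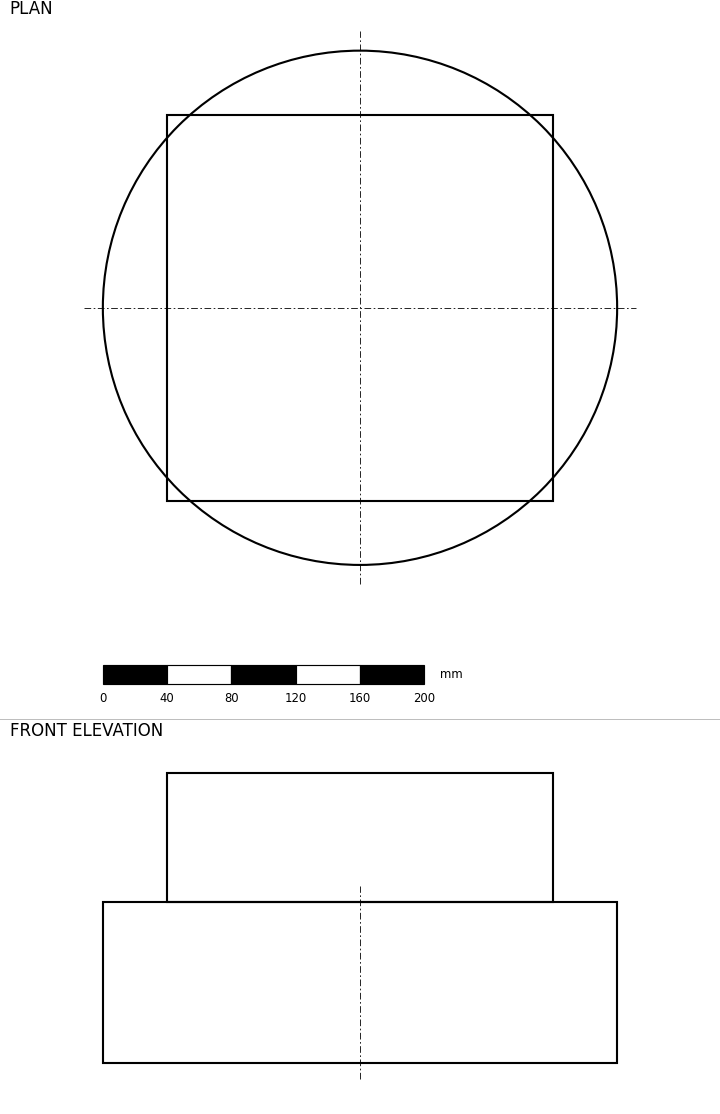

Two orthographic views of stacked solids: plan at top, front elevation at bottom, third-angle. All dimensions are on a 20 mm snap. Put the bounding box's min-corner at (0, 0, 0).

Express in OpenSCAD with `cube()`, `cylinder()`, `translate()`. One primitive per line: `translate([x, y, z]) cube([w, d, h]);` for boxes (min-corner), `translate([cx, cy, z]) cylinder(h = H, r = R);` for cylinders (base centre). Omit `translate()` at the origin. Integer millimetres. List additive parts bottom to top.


translate([160, 160, 0]) cylinder(h = 100, r = 160);
translate([40, 40, 100]) cube([240, 240, 80]);
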